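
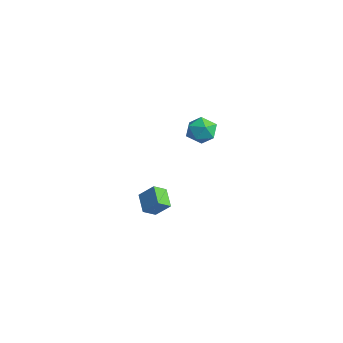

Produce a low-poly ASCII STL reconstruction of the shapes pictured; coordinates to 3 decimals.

solid 
facet normal -0.147 0.987 0.057
outer loop
vertex 1.868 -2.068 2.873
vertex 1.234 -2.203 3.577
vertex 2.16 -2.077 3.784
endloop
endfacet
facet normal 0.518 0.841 -0.158
outer loop
vertex 1.868 -2.068 2.873
vertex 2.16 -2.077 3.784
vertex 2.676 -2.521 3.112
endloop
endfacet
facet normal 0.476 0.452 -0.754
outer loop
vertex 1.868 -2.068 2.873
vertex 2.676 -2.521 3.112
vertex 2.069 -2.921 2.489
endloop
endfacet
facet normal -0.214 0.358 -0.909
outer loop
vertex 1.868 -2.068 2.873
vertex 2.069 -2.921 2.489
vertex 1.178 -2.724 2.777
endloop
endfacet
facet normal -0.599 0.690 -0.407
outer loop
vertex 1.868 -2.068 2.873
vertex 1.178 -2.724 2.777
vertex 1.234 -2.203 3.577
endloop
endfacet
facet normal 0.829 0.440 0.345
outer loop
vertex 2.676 -2.521 3.112
vertex 2.16 -2.077 3.784
vertex 2.542 -2.936 3.963
endloop
endfacet
facet normal -0.247 0.678 0.692
outer loop
vertex 2.16 -2.077 3.784
vertex 1.234 -2.203 3.577
vertex 1.651 -2.739 4.251
endloop
endfacet
facet normal -0.979 0.196 -0.059
outer loop
vertex 1.234 -2.203 3.577
vertex 1.178 -2.724 2.777
vertex 1.044 -3.139 3.628
endloop
endfacet
facet normal -0.356 -0.340 -0.870
outer loop
vertex 1.178 -2.724 2.777
vertex 2.069 -2.921 2.489
vertex 1.56 -3.583 2.956
endloop
endfacet
facet normal 0.761 -0.188 -0.621
outer loop
vertex 2.069 -2.921 2.489
vertex 2.676 -2.521 3.112
vertex 2.486 -3.457 3.163
endloop
endfacet
facet normal 0.214 -0.358 0.909
outer loop
vertex 1.852 -3.592 3.867
vertex 2.542 -2.936 3.963
vertex 1.651 -2.739 4.251
endloop
endfacet
facet normal -0.476 -0.452 0.754
outer loop
vertex 1.852 -3.592 3.867
vertex 1.651 -2.739 4.251
vertex 1.044 -3.139 3.628
endloop
endfacet
facet normal -0.518 -0.841 0.158
outer loop
vertex 1.852 -3.592 3.867
vertex 1.044 -3.139 3.628
vertex 1.56 -3.583 2.956
endloop
endfacet
facet normal 0.147 -0.987 -0.057
outer loop
vertex 1.852 -3.592 3.867
vertex 1.56 -3.583 2.956
vertex 2.486 -3.457 3.163
endloop
endfacet
facet normal 0.599 -0.690 0.407
outer loop
vertex 1.852 -3.592 3.867
vertex 2.486 -3.457 3.163
vertex 2.542 -2.936 3.963
endloop
endfacet
facet normal 0.356 0.340 0.870
outer loop
vertex 1.651 -2.739 4.251
vertex 2.542 -2.936 3.963
vertex 2.16 -2.077 3.784
endloop
endfacet
facet normal -0.761 0.188 0.621
outer loop
vertex 1.044 -3.139 3.628
vertex 1.651 -2.739 4.251
vertex 1.234 -2.203 3.577
endloop
endfacet
facet normal -0.829 -0.440 -0.345
outer loop
vertex 1.56 -3.583 2.956
vertex 1.044 -3.139 3.628
vertex 1.178 -2.724 2.777
endloop
endfacet
facet normal 0.247 -0.678 -0.692
outer loop
vertex 2.486 -3.457 3.163
vertex 1.56 -3.583 2.956
vertex 2.069 -2.921 2.489
endloop
endfacet
facet normal 0.979 -0.196 0.059
outer loop
vertex 2.542 -2.936 3.963
vertex 2.486 -3.457 3.163
vertex 2.676 -2.521 3.112
endloop
endfacet
facet normal -0.514 -0.493 -0.702
outer loop
vertex -1.434 -4.755 -4.334
vertex -2.594 -4.47 -3.685
vertex -1.519 -3.936 -4.847
endloop
endfacet
facet normal 0.853 -0.210 -0.477
outer loop
vertex -0.866 -3.31 -3.955
vertex -1.434 -4.755 -4.334
vertex -1.519 -3.936 -4.847
endloop
endfacet
facet normal -0.514 -0.492 -0.702
outer loop
vertex -1.519 -3.936 -4.847
vertex -2.594 -4.47 -3.685
vertex -2.679 -3.651 -4.197
endloop
endfacet
facet normal -0.088 0.845 -0.528
outer loop
vertex -2.679 -3.651 -4.197
vertex -0.866 -3.31 -3.955
vertex -1.519 -3.936 -4.847
endloop
endfacet
facet normal 0.088 -0.845 0.528
outer loop
vertex -1.434 -4.755 -4.334
vertex -1.941 -3.844 -2.793
vertex -2.594 -4.47 -3.685
endloop
endfacet
facet normal 0.853 -0.210 -0.478
outer loop
vertex -0.781 -4.129 -3.443
vertex -1.434 -4.755 -4.334
vertex -0.866 -3.31 -3.955
endloop
endfacet
facet normal 0.089 -0.844 0.528
outer loop
vertex -0.781 -4.129 -3.443
vertex -1.941 -3.844 -2.793
vertex -1.434 -4.755 -4.334
endloop
endfacet
facet normal -0.853 0.210 0.477
outer loop
vertex -2.594 -4.47 -3.685
vertex -1.941 -3.844 -2.793
vertex -2.679 -3.651 -4.197
endloop
endfacet
facet normal -0.088 0.844 -0.529
outer loop
vertex -2.026 -3.025 -3.306
vertex -0.866 -3.31 -3.955
vertex -2.679 -3.651 -4.197
endloop
endfacet
facet normal -0.853 0.210 0.477
outer loop
vertex -2.679 -3.651 -4.197
vertex -1.941 -3.844 -2.793
vertex -2.026 -3.025 -3.306
endloop
endfacet
facet normal 0.514 0.492 0.702
outer loop
vertex -2.026 -3.025 -3.306
vertex -0.781 -4.129 -3.443
vertex -0.866 -3.31 -3.955
endloop
endfacet
facet normal 0.514 0.493 0.702
outer loop
vertex -1.941 -3.844 -2.793
vertex -0.781 -4.129 -3.443
vertex -2.026 -3.025 -3.306
endloop
endfacet

endsolid


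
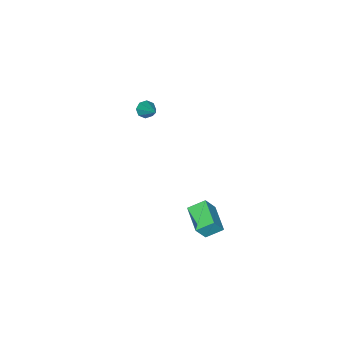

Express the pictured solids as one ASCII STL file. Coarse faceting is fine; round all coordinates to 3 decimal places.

solid 
facet normal -0.499 0.134 -0.856
outer loop
vertex 0.963 2.278 -2.302
vertex 1.779 3.44 -2.596
vertex 1.622 1.695 -2.777
endloop
endfacet
facet normal -0.563 -0.801 0.203
outer loop
vertex 2.201 1.54 -1.784
vertex 0.963 2.278 -2.302
vertex 1.622 1.695 -2.777
endloop
endfacet
facet normal -0.499 0.134 -0.856
outer loop
vertex 1.622 1.695 -2.777
vertex 1.779 3.44 -2.596
vertex 2.438 2.857 -3.071
endloop
endfacet
facet normal 0.659 -0.583 -0.475
outer loop
vertex 2.438 2.857 -3.071
vertex 2.201 1.54 -1.784
vertex 1.622 1.695 -2.777
endloop
endfacet
facet normal -0.659 0.583 0.475
outer loop
vertex 0.963 2.278 -2.302
vertex 2.358 3.285 -1.603
vertex 1.779 3.44 -2.596
endloop
endfacet
facet normal -0.563 -0.801 0.203
outer loop
vertex 1.542 2.123 -1.309
vertex 0.963 2.278 -2.302
vertex 2.201 1.54 -1.784
endloop
endfacet
facet normal -0.659 0.583 0.475
outer loop
vertex 1.542 2.123 -1.309
vertex 2.358 3.285 -1.603
vertex 0.963 2.278 -2.302
endloop
endfacet
facet normal 0.563 0.801 -0.203
outer loop
vertex 1.779 3.44 -2.596
vertex 2.358 3.285 -1.603
vertex 2.438 2.857 -3.071
endloop
endfacet
facet normal 0.659 -0.583 -0.475
outer loop
vertex 3.017 2.702 -2.078
vertex 2.201 1.54 -1.784
vertex 2.438 2.857 -3.071
endloop
endfacet
facet normal 0.563 0.801 -0.203
outer loop
vertex 2.438 2.857 -3.071
vertex 2.358 3.285 -1.603
vertex 3.017 2.702 -2.078
endloop
endfacet
facet normal 0.499 -0.134 0.856
outer loop
vertex 3.017 2.702 -2.078
vertex 1.542 2.123 -1.309
vertex 2.201 1.54 -1.784
endloop
endfacet
facet normal 0.499 -0.134 0.856
outer loop
vertex 2.358 3.285 -1.603
vertex 1.542 2.123 -1.309
vertex 3.017 2.702 -2.078
endloop
endfacet
facet normal -0.378 -0.702 -0.604
outer loop
vertex -1.584 -4.203 -1.443
vertex -1.873 -4.393 -1.041
vertex -1.949 -4.028 -1.418
endloop
endfacet
facet normal 0.315 0.742 -0.592
outer loop
vertex -1.584 -4.203 -1.443
vertex -1.949 -4.028 -1.418
vertex -1.247 -3.227 -0.039
endloop
endfacet
facet normal -0.377 -0.702 -0.604
outer loop
vertex -1.949 -4.028 -1.418
vertex -1.873 -4.393 -1.041
vertex -2.27 -4.067 -1.172
endloop
endfacet
facet normal -0.357 0.875 -0.327
outer loop
vertex -1.949 -4.028 -1.418
vertex -2.27 -4.067 -1.172
vertex -1.247 -3.227 -0.039
endloop
endfacet
facet normal -0.377 -0.702 -0.604
outer loop
vertex -2.27 -4.067 -1.172
vertex -1.873 -4.393 -1.041
vertex -2.358 -4.297 -0.85
endloop
endfacet
facet normal -0.757 0.612 0.230
outer loop
vertex -2.27 -4.067 -1.172
vertex -2.358 -4.297 -0.85
vertex -1.247 -3.227 -0.039
endloop
endfacet
facet normal -0.377 -0.703 -0.603
outer loop
vertex -2.358 -4.297 -0.85
vertex -1.873 -4.393 -1.041
vertex -2.162 -4.583 -0.639
endloop
endfacet
facet normal -0.652 0.107 0.751
outer loop
vertex -2.358 -4.297 -0.85
vertex -2.162 -4.583 -0.639
vertex -1.247 -3.227 -0.039
endloop
endfacet
facet normal -0.378 -0.702 -0.604
outer loop
vertex -2.162 -4.583 -0.639
vertex -1.873 -4.393 -1.041
vertex -1.797 -4.758 -0.664
endloop
endfacet
facet normal -0.101 -0.345 0.933
outer loop
vertex -2.162 -4.583 -0.639
vertex -1.797 -4.758 -0.664
vertex -1.247 -3.227 -0.039
endloop
endfacet
facet normal -0.376 -0.702 -0.604
outer loop
vertex -1.797 -4.758 -0.664
vertex -1.873 -4.393 -1.041
vertex -1.476 -4.719 -0.909
endloop
endfacet
facet normal 0.569 -0.478 0.669
outer loop
vertex -1.797 -4.758 -0.664
vertex -1.476 -4.719 -0.909
vertex -1.247 -3.227 -0.039
endloop
endfacet
facet normal -0.377 -0.703 -0.603
outer loop
vertex -1.476 -4.719 -0.909
vertex -1.873 -4.393 -1.041
vertex -1.388 -4.489 -1.232
endloop
endfacet
facet normal 0.970 -0.214 0.112
outer loop
vertex -1.476 -4.719 -0.909
vertex -1.388 -4.489 -1.232
vertex -1.247 -3.227 -0.039
endloop
endfacet
facet normal -0.377 -0.703 -0.603
outer loop
vertex -1.388 -4.489 -1.232
vertex -1.873 -4.393 -1.041
vertex -1.584 -4.203 -1.443
endloop
endfacet
facet normal 0.865 0.291 -0.410
outer loop
vertex -1.388 -4.489 -1.232
vertex -1.584 -4.203 -1.443
vertex -1.247 -3.227 -0.039
endloop
endfacet

endsolid


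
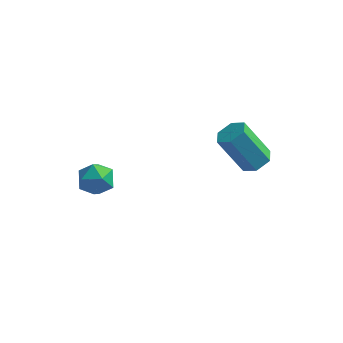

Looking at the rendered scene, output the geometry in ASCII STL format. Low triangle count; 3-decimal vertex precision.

solid 
facet normal -0.702 -0.119 0.702
outer loop
vertex -3.258 -3.223 3.206
vertex -2.89 -4.002 3.442
vertex -2.624 -3.245 3.836
endloop
endfacet
facet normal -0.567 0.573 0.591
outer loop
vertex -3.258 -3.223 3.206
vertex -2.624 -3.245 3.836
vertex -2.617 -2.6 3.217
endloop
endfacet
facet normal -0.693 0.715 -0.097
outer loop
vertex -3.258 -3.223 3.206
vertex -2.617 -2.6 3.217
vertex -2.879 -2.959 2.441
endloop
endfacet
facet normal -0.905 0.110 -0.411
outer loop
vertex -3.258 -3.223 3.206
vertex -2.879 -2.959 2.441
vertex -3.047 -3.825 2.58
endloop
endfacet
facet normal -0.911 -0.405 0.083
outer loop
vertex -3.258 -3.223 3.206
vertex -3.047 -3.825 2.58
vertex -2.89 -4.002 3.442
endloop
endfacet
facet normal 0.127 0.686 0.716
outer loop
vertex -2.617 -2.6 3.217
vertex -2.624 -3.245 3.836
vertex -1.853 -2.995 3.46
endloop
endfacet
facet normal -0.091 -0.434 0.896
outer loop
vertex -2.624 -3.245 3.836
vertex -2.89 -4.002 3.442
vertex -2.021 -3.861 3.599
endloop
endfacet
facet normal -0.430 -0.897 -0.106
outer loop
vertex -2.89 -4.002 3.442
vertex -3.047 -3.825 2.58
vertex -2.283 -4.22 2.823
endloop
endfacet
facet normal -0.421 -0.064 -0.905
outer loop
vertex -3.047 -3.825 2.58
vertex -2.879 -2.959 2.441
vertex -2.276 -3.575 2.204
endloop
endfacet
facet normal -0.077 0.915 -0.397
outer loop
vertex -2.879 -2.959 2.441
vertex -2.617 -2.6 3.217
vertex -2.01 -2.818 2.598
endloop
endfacet
facet normal 0.905 -0.110 0.411
outer loop
vertex -1.642 -3.597 2.834
vertex -1.853 -2.995 3.46
vertex -2.021 -3.861 3.599
endloop
endfacet
facet normal 0.693 -0.715 0.097
outer loop
vertex -1.642 -3.597 2.834
vertex -2.021 -3.861 3.599
vertex -2.283 -4.22 2.823
endloop
endfacet
facet normal 0.567 -0.573 -0.591
outer loop
vertex -1.642 -3.597 2.834
vertex -2.283 -4.22 2.823
vertex -2.276 -3.575 2.204
endloop
endfacet
facet normal 0.702 0.119 -0.702
outer loop
vertex -1.642 -3.597 2.834
vertex -2.276 -3.575 2.204
vertex -2.01 -2.818 2.598
endloop
endfacet
facet normal 0.911 0.405 -0.083
outer loop
vertex -1.642 -3.597 2.834
vertex -2.01 -2.818 2.598
vertex -1.853 -2.995 3.46
endloop
endfacet
facet normal 0.421 0.064 0.905
outer loop
vertex -2.021 -3.861 3.599
vertex -1.853 -2.995 3.46
vertex -2.624 -3.245 3.836
endloop
endfacet
facet normal 0.077 -0.915 0.397
outer loop
vertex -2.283 -4.22 2.823
vertex -2.021 -3.861 3.599
vertex -2.89 -4.002 3.442
endloop
endfacet
facet normal -0.127 -0.686 -0.716
outer loop
vertex -2.276 -3.575 2.204
vertex -2.283 -4.22 2.823
vertex -3.047 -3.825 2.58
endloop
endfacet
facet normal 0.091 0.434 -0.896
outer loop
vertex -2.01 -2.818 2.598
vertex -2.276 -3.575 2.204
vertex -2.879 -2.959 2.441
endloop
endfacet
facet normal 0.430 0.897 0.106
outer loop
vertex -1.853 -2.995 3.46
vertex -2.01 -2.818 2.598
vertex -2.617 -2.6 3.217
endloop
endfacet
facet normal 0.544 0.037 -0.838
outer loop
vertex 3.858 1.343 1.47
vertex 3.225 1.56 1.069
vertex 3.686 2.1 1.392
endloop
endfacet
facet normal 0.809 0.239 0.536
outer loop
vertex 3.858 1.343 1.47
vertex 3.686 2.1 1.392
vertex 2.688 1.263 3.272
endloop
endfacet
facet normal 0.809 0.239 0.536
outer loop
vertex 2.688 1.263 3.272
vertex 3.686 2.1 1.392
vertex 2.516 2.02 3.194
endloop
endfacet
facet normal -0.544 -0.037 0.838
outer loop
vertex 2.688 1.263 3.272
vertex 2.516 2.02 3.194
vertex 2.055 1.48 2.871
endloop
endfacet
facet normal 0.544 0.037 -0.838
outer loop
vertex 3.686 2.1 1.392
vertex 3.225 1.56 1.069
vertex 3.053 2.317 0.991
endloop
endfacet
facet normal 0.214 0.960 0.182
outer loop
vertex 3.686 2.1 1.392
vertex 3.053 2.317 0.991
vertex 2.516 2.02 3.194
endloop
endfacet
facet normal 0.214 0.960 0.182
outer loop
vertex 2.516 2.02 3.194
vertex 3.053 2.317 0.991
vertex 1.883 2.237 2.793
endloop
endfacet
facet normal -0.544 -0.037 0.838
outer loop
vertex 2.516 2.02 3.194
vertex 1.883 2.237 2.793
vertex 2.055 1.48 2.871
endloop
endfacet
facet normal 0.544 0.037 -0.838
outer loop
vertex 3.053 2.317 0.991
vertex 3.225 1.56 1.069
vertex 2.592 1.777 0.668
endloop
endfacet
facet normal -0.596 0.721 -0.355
outer loop
vertex 3.053 2.317 0.991
vertex 2.592 1.777 0.668
vertex 1.883 2.237 2.793
endloop
endfacet
facet normal -0.596 0.721 -0.355
outer loop
vertex 1.883 2.237 2.793
vertex 2.592 1.777 0.668
vertex 1.422 1.697 2.47
endloop
endfacet
facet normal -0.544 -0.037 0.838
outer loop
vertex 1.883 2.237 2.793
vertex 1.422 1.697 2.47
vertex 2.055 1.48 2.871
endloop
endfacet
facet normal 0.544 0.037 -0.838
outer loop
vertex 2.592 1.777 0.668
vertex 3.225 1.56 1.069
vertex 2.764 1.02 0.746
endloop
endfacet
facet normal -0.809 -0.239 -0.536
outer loop
vertex 2.592 1.777 0.668
vertex 2.764 1.02 0.746
vertex 1.422 1.697 2.47
endloop
endfacet
facet normal -0.809 -0.239 -0.536
outer loop
vertex 1.422 1.697 2.47
vertex 2.764 1.02 0.746
vertex 1.594 0.94 2.548
endloop
endfacet
facet normal -0.544 -0.037 0.838
outer loop
vertex 1.422 1.697 2.47
vertex 1.594 0.94 2.548
vertex 2.055 1.48 2.871
endloop
endfacet
facet normal 0.544 0.037 -0.838
outer loop
vertex 2.764 1.02 0.746
vertex 3.225 1.56 1.069
vertex 3.397 0.803 1.147
endloop
endfacet
facet normal -0.214 -0.960 -0.182
outer loop
vertex 2.764 1.02 0.746
vertex 3.397 0.803 1.147
vertex 1.594 0.94 2.548
endloop
endfacet
facet normal -0.214 -0.960 -0.182
outer loop
vertex 1.594 0.94 2.548
vertex 3.397 0.803 1.147
vertex 2.227 0.723 2.949
endloop
endfacet
facet normal -0.544 -0.037 0.838
outer loop
vertex 1.594 0.94 2.548
vertex 2.227 0.723 2.949
vertex 2.055 1.48 2.871
endloop
endfacet
facet normal 0.544 0.037 -0.838
outer loop
vertex 3.397 0.803 1.147
vertex 3.225 1.56 1.069
vertex 3.858 1.343 1.47
endloop
endfacet
facet normal 0.596 -0.721 0.355
outer loop
vertex 3.397 0.803 1.147
vertex 3.858 1.343 1.47
vertex 2.227 0.723 2.949
endloop
endfacet
facet normal 0.596 -0.721 0.355
outer loop
vertex 2.227 0.723 2.949
vertex 3.858 1.343 1.47
vertex 2.688 1.263 3.272
endloop
endfacet
facet normal -0.544 -0.037 0.838
outer loop
vertex 2.227 0.723 2.949
vertex 2.688 1.263 3.272
vertex 2.055 1.48 2.871
endloop
endfacet

endsolid


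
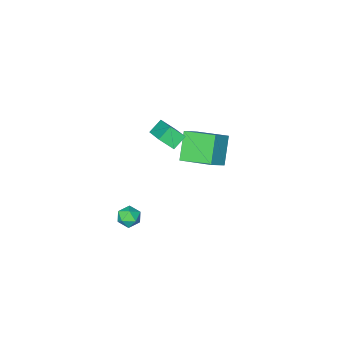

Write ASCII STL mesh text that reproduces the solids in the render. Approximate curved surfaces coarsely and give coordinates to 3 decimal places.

solid 
facet normal -0.789 -0.178 -0.588
outer loop
vertex -1.525 -1.903 1.199
vertex -2.395 -0.07 1.813
vertex -0.635 -0.987 -0.274
endloop
endfacet
facet normal 0.411 -0.865 -0.290
outer loop
vertex 0.415 -0.75 0.507
vertex -1.525 -1.903 1.199
vertex -0.635 -0.987 -0.274
endloop
endfacet
facet normal -0.789 -0.178 -0.588
outer loop
vertex -0.635 -0.987 -0.274
vertex -2.395 -0.07 1.813
vertex -1.505 0.846 0.34
endloop
endfacet
facet normal 0.456 0.470 -0.756
outer loop
vertex -1.505 0.846 0.34
vertex 0.415 -0.75 0.507
vertex -0.635 -0.987 -0.274
endloop
endfacet
facet normal -0.456 -0.470 0.756
outer loop
vertex -1.525 -1.903 1.199
vertex -1.345 0.167 2.594
vertex -2.395 -0.07 1.813
endloop
endfacet
facet normal 0.411 -0.865 -0.290
outer loop
vertex -0.475 -1.666 1.98
vertex -1.525 -1.903 1.199
vertex 0.415 -0.75 0.507
endloop
endfacet
facet normal -0.456 -0.470 0.756
outer loop
vertex -0.475 -1.666 1.98
vertex -1.345 0.167 2.594
vertex -1.525 -1.903 1.199
endloop
endfacet
facet normal -0.411 0.865 0.290
outer loop
vertex -2.395 -0.07 1.813
vertex -1.345 0.167 2.594
vertex -1.505 0.846 0.34
endloop
endfacet
facet normal 0.456 0.470 -0.756
outer loop
vertex -0.455 1.083 1.121
vertex 0.415 -0.75 0.507
vertex -1.505 0.846 0.34
endloop
endfacet
facet normal -0.411 0.865 0.290
outer loop
vertex -1.505 0.846 0.34
vertex -1.345 0.167 2.594
vertex -0.455 1.083 1.121
endloop
endfacet
facet normal 0.789 0.178 0.588
outer loop
vertex -0.455 1.083 1.121
vertex -0.475 -1.666 1.98
vertex 0.415 -0.75 0.507
endloop
endfacet
facet normal 0.789 0.178 0.588
outer loop
vertex -1.345 0.167 2.594
vertex -0.475 -1.666 1.98
vertex -0.455 1.083 1.121
endloop
endfacet
facet normal -0.300 0.641 0.706
outer loop
vertex 3.389 -0.622 -3.392
vertex 2.796 -1.081 -3.227
vertex 3.464 -1.172 -2.861
endloop
endfacet
facet normal 0.410 0.662 0.628
outer loop
vertex 3.389 -0.622 -3.392
vertex 3.464 -1.172 -2.861
vertex 4.029 -1.044 -3.365
endloop
endfacet
facet normal 0.551 0.833 -0.051
outer loop
vertex 3.389 -0.622 -3.392
vertex 4.029 -1.044 -3.365
vertex 3.71 -0.874 -4.042
endloop
endfacet
facet normal -0.071 0.918 -0.391
outer loop
vertex 3.389 -0.622 -3.392
vertex 3.71 -0.874 -4.042
vertex 2.947 -0.897 -3.957
endloop
endfacet
facet normal -0.597 0.799 0.078
outer loop
vertex 3.389 -0.622 -3.392
vertex 2.947 -0.897 -3.957
vertex 2.796 -1.081 -3.227
endloop
endfacet
facet normal 0.665 0.008 0.747
outer loop
vertex 4.029 -1.044 -3.365
vertex 3.464 -1.172 -2.861
vertex 3.833 -1.763 -3.183
endloop
endfacet
facet normal -0.483 -0.028 0.875
outer loop
vertex 3.464 -1.172 -2.861
vertex 2.796 -1.081 -3.227
vertex 3.07 -1.786 -3.098
endloop
endfacet
facet normal -0.964 0.227 -0.142
outer loop
vertex 2.796 -1.081 -3.227
vertex 2.947 -0.897 -3.957
vertex 2.751 -1.616 -3.775
endloop
endfacet
facet normal -0.113 0.420 -0.900
outer loop
vertex 2.947 -0.897 -3.957
vertex 3.71 -0.874 -4.042
vertex 3.316 -1.488 -4.279
endloop
endfacet
facet normal 0.893 0.283 -0.350
outer loop
vertex 3.71 -0.874 -4.042
vertex 4.029 -1.044 -3.365
vertex 3.984 -1.579 -3.913
endloop
endfacet
facet normal 0.071 -0.918 0.391
outer loop
vertex 3.391 -2.038 -3.748
vertex 3.833 -1.763 -3.183
vertex 3.07 -1.786 -3.098
endloop
endfacet
facet normal -0.551 -0.833 0.051
outer loop
vertex 3.391 -2.038 -3.748
vertex 3.07 -1.786 -3.098
vertex 2.751 -1.616 -3.775
endloop
endfacet
facet normal -0.410 -0.662 -0.628
outer loop
vertex 3.391 -2.038 -3.748
vertex 2.751 -1.616 -3.775
vertex 3.316 -1.488 -4.279
endloop
endfacet
facet normal 0.300 -0.641 -0.706
outer loop
vertex 3.391 -2.038 -3.748
vertex 3.316 -1.488 -4.279
vertex 3.984 -1.579 -3.913
endloop
endfacet
facet normal 0.597 -0.799 -0.078
outer loop
vertex 3.391 -2.038 -3.748
vertex 3.984 -1.579 -3.913
vertex 3.833 -1.763 -3.183
endloop
endfacet
facet normal 0.113 -0.420 0.900
outer loop
vertex 3.07 -1.786 -3.098
vertex 3.833 -1.763 -3.183
vertex 3.464 -1.172 -2.861
endloop
endfacet
facet normal -0.893 -0.283 0.350
outer loop
vertex 2.751 -1.616 -3.775
vertex 3.07 -1.786 -3.098
vertex 2.796 -1.081 -3.227
endloop
endfacet
facet normal -0.665 -0.008 -0.747
outer loop
vertex 3.316 -1.488 -4.279
vertex 2.751 -1.616 -3.775
vertex 2.947 -0.897 -3.957
endloop
endfacet
facet normal 0.483 0.028 -0.875
outer loop
vertex 3.984 -1.579 -3.913
vertex 3.316 -1.488 -4.279
vertex 3.71 -0.874 -4.042
endloop
endfacet
facet normal 0.964 -0.227 0.142
outer loop
vertex 3.833 -1.763 -3.183
vertex 3.984 -1.579 -3.913
vertex 4.029 -1.044 -3.365
endloop
endfacet
facet normal -0.798 -0.105 0.593
outer loop
vertex 1.687 0.301 4.965
vertex 1.097 0.885 4.274
vertex 1.137 -1.51 3.905
endloop
endfacet
facet normal 0.546 -0.540 0.640
outer loop
vertex 1.943 -1.405 3.306
vertex 1.687 0.301 4.965
vertex 1.137 -1.51 3.905
endloop
endfacet
facet normal -0.798 -0.105 0.593
outer loop
vertex 1.137 -1.51 3.905
vertex 1.097 0.885 4.274
vertex 0.547 -0.927 3.214
endloop
endfacet
facet normal -0.254 -0.835 -0.488
outer loop
vertex 0.547 -0.927 3.214
vertex 1.943 -1.405 3.306
vertex 1.137 -1.51 3.905
endloop
endfacet
facet normal 0.254 0.835 0.488
outer loop
vertex 1.687 0.301 4.965
vertex 1.903 0.99 3.675
vertex 1.097 0.885 4.274
endloop
endfacet
facet normal 0.547 -0.540 0.640
outer loop
vertex 2.493 0.407 4.366
vertex 1.687 0.301 4.965
vertex 1.943 -1.405 3.306
endloop
endfacet
facet normal 0.253 0.835 0.488
outer loop
vertex 2.493 0.407 4.366
vertex 1.903 0.99 3.675
vertex 1.687 0.301 4.965
endloop
endfacet
facet normal -0.546 0.540 -0.640
outer loop
vertex 1.097 0.885 4.274
vertex 1.903 0.99 3.675
vertex 0.547 -0.927 3.214
endloop
endfacet
facet normal -0.254 -0.835 -0.489
outer loop
vertex 1.353 -0.821 2.615
vertex 1.943 -1.405 3.306
vertex 0.547 -0.927 3.214
endloop
endfacet
facet normal -0.547 0.540 -0.640
outer loop
vertex 0.547 -0.927 3.214
vertex 1.903 0.99 3.675
vertex 1.353 -0.821 2.615
endloop
endfacet
facet normal 0.798 0.105 -0.593
outer loop
vertex 1.353 -0.821 2.615
vertex 2.493 0.407 4.366
vertex 1.943 -1.405 3.306
endloop
endfacet
facet normal 0.798 0.105 -0.593
outer loop
vertex 1.903 0.99 3.675
vertex 2.493 0.407 4.366
vertex 1.353 -0.821 2.615
endloop
endfacet

endsolid


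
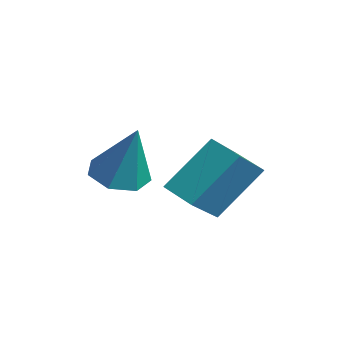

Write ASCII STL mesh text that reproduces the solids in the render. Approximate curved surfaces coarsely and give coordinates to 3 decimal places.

solid 
facet normal -0.359 -0.094 -0.929
outer loop
vertex -1.391 -1.285 -0.251
vertex -2.038 -0.571 -0.073
vertex -1.129 -0.496 -0.432
endloop
endfacet
facet normal 0.951 -0.300 0.070
outer loop
vertex -1.391 -1.285 -0.251
vertex -1.129 -0.496 -0.432
vertex -1.262 -0.369 1.933
endloop
endfacet
facet normal -0.359 -0.093 -0.929
outer loop
vertex -1.129 -0.496 -0.432
vertex -2.038 -0.571 -0.073
vertex -1.551 0.236 -0.342
endloop
endfacet
facet normal 0.867 0.497 0.022
outer loop
vertex -1.129 -0.496 -0.432
vertex -1.551 0.236 -0.342
vertex -1.262 -0.369 1.933
endloop
endfacet
facet normal -0.359 -0.093 -0.929
outer loop
vertex -1.551 0.236 -0.342
vertex -2.038 -0.571 -0.073
vertex -2.34 0.361 -0.05
endloop
endfacet
facet normal 0.232 0.947 0.222
outer loop
vertex -1.551 0.236 -0.342
vertex -2.34 0.361 -0.05
vertex -1.262 -0.369 1.933
endloop
endfacet
facet normal -0.359 -0.093 -0.929
outer loop
vertex -2.34 0.361 -0.05
vertex -2.038 -0.571 -0.073
vertex -2.901 -0.216 0.225
endloop
endfacet
facet normal -0.475 0.710 0.520
outer loop
vertex -2.34 0.361 -0.05
vertex -2.901 -0.216 0.225
vertex -1.262 -0.369 1.933
endloop
endfacet
facet normal -0.359 -0.094 -0.928
outer loop
vertex -2.901 -0.216 0.225
vertex -2.038 -0.571 -0.073
vertex -2.812 -1.06 0.276
endloop
endfacet
facet normal -0.723 -0.034 0.690
outer loop
vertex -2.901 -0.216 0.225
vertex -2.812 -1.06 0.276
vertex -1.262 -0.369 1.933
endloop
endfacet
facet normal -0.359 -0.094 -0.928
outer loop
vertex -2.812 -1.06 0.276
vertex -2.038 -0.571 -0.073
vertex -2.14 -1.536 0.064
endloop
endfacet
facet normal -0.324 -0.727 0.606
outer loop
vertex -2.812 -1.06 0.276
vertex -2.14 -1.536 0.064
vertex -1.262 -0.369 1.933
endloop
endfacet
facet normal -0.359 -0.094 -0.929
outer loop
vertex -2.14 -1.536 0.064
vertex -2.038 -0.571 -0.073
vertex -1.391 -1.285 -0.251
endloop
endfacet
facet normal 0.422 -0.845 0.329
outer loop
vertex -2.14 -1.536 0.064
vertex -1.391 -1.285 -0.251
vertex -1.262 -0.369 1.933
endloop
endfacet
facet normal -0.907 -0.266 0.328
outer loop
vertex 0.877 0.756 2.133
vertex 0.039 2.134 0.933
vertex 0.734 -0.708 0.551
endloop
endfacet
facet normal 0.416 -0.686 0.597
outer loop
vertex 1.741 -0.414 0.187
vertex 0.877 0.756 2.133
vertex 0.734 -0.708 0.551
endloop
endfacet
facet normal -0.907 -0.266 0.327
outer loop
vertex 0.734 -0.708 0.551
vertex 0.039 2.134 0.933
vertex -0.103 0.669 -0.649
endloop
endfacet
facet normal -0.067 -0.678 -0.732
outer loop
vertex -0.103 0.669 -0.649
vertex 1.741 -0.414 0.187
vertex 0.734 -0.708 0.551
endloop
endfacet
facet normal 0.067 0.678 0.732
outer loop
vertex 0.877 0.756 2.133
vertex 1.046 2.428 0.569
vertex 0.039 2.134 0.933
endloop
endfacet
facet normal 0.417 -0.685 0.597
outer loop
vertex 1.883 1.051 1.769
vertex 0.877 0.756 2.133
vertex 1.741 -0.414 0.187
endloop
endfacet
facet normal 0.066 0.678 0.732
outer loop
vertex 1.883 1.051 1.769
vertex 1.046 2.428 0.569
vertex 0.877 0.756 2.133
endloop
endfacet
facet normal -0.416 0.686 -0.597
outer loop
vertex 0.039 2.134 0.933
vertex 1.046 2.428 0.569
vertex -0.103 0.669 -0.649
endloop
endfacet
facet normal -0.066 -0.678 -0.732
outer loop
vertex 0.903 0.964 -1.013
vertex 1.741 -0.414 0.187
vertex -0.103 0.669 -0.649
endloop
endfacet
facet normal -0.417 0.686 -0.597
outer loop
vertex -0.103 0.669 -0.649
vertex 1.046 2.428 0.569
vertex 0.903 0.964 -1.013
endloop
endfacet
facet normal 0.907 0.266 -0.328
outer loop
vertex 0.903 0.964 -1.013
vertex 1.883 1.051 1.769
vertex 1.741 -0.414 0.187
endloop
endfacet
facet normal 0.907 0.266 -0.328
outer loop
vertex 1.046 2.428 0.569
vertex 1.883 1.051 1.769
vertex 0.903 0.964 -1.013
endloop
endfacet

endsolid


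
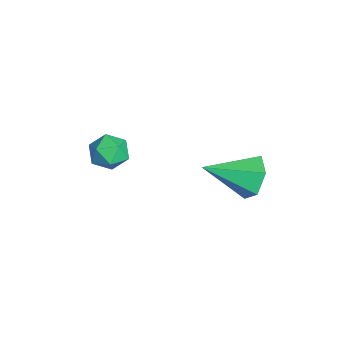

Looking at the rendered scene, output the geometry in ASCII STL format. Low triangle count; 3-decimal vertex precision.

solid 
facet normal -0.794 0.319 0.518
outer loop
vertex 1.909 -1.385 -1.964
vertex 1.57 -1.869 -2.186
vertex 1.895 -1.932 -1.649
endloop
endfacet
facet normal -0.188 0.494 0.849
outer loop
vertex 1.909 -1.385 -1.964
vertex 1.895 -1.932 -1.649
vertex 2.439 -1.617 -1.712
endloop
endfacet
facet normal 0.200 0.893 0.402
outer loop
vertex 1.909 -1.385 -1.964
vertex 2.439 -1.617 -1.712
vertex 2.449 -1.36 -2.288
endloop
endfacet
facet normal -0.168 0.964 -0.206
outer loop
vertex 1.909 -1.385 -1.964
vertex 2.449 -1.36 -2.288
vertex 1.912 -1.516 -2.581
endloop
endfacet
facet normal -0.782 0.609 -0.133
outer loop
vertex 1.909 -1.385 -1.964
vertex 1.912 -1.516 -2.581
vertex 1.57 -1.869 -2.186
endloop
endfacet
facet normal 0.176 -0.108 0.979
outer loop
vertex 2.439 -1.617 -1.712
vertex 1.895 -1.932 -1.649
vertex 2.428 -2.244 -1.779
endloop
endfacet
facet normal -0.806 -0.393 0.442
outer loop
vertex 1.895 -1.932 -1.649
vertex 1.57 -1.869 -2.186
vertex 1.891 -2.4 -2.072
endloop
endfacet
facet normal -0.788 0.079 -0.611
outer loop
vertex 1.57 -1.869 -2.186
vertex 1.912 -1.516 -2.581
vertex 1.901 -2.143 -2.648
endloop
endfacet
facet normal 0.206 0.655 -0.727
outer loop
vertex 1.912 -1.516 -2.581
vertex 2.449 -1.36 -2.288
vertex 2.445 -1.828 -2.711
endloop
endfacet
facet normal 0.802 0.540 0.255
outer loop
vertex 2.449 -1.36 -2.288
vertex 2.439 -1.617 -1.712
vertex 2.77 -1.891 -2.174
endloop
endfacet
facet normal 0.168 -0.964 0.206
outer loop
vertex 2.431 -2.375 -2.396
vertex 2.428 -2.244 -1.779
vertex 1.891 -2.4 -2.072
endloop
endfacet
facet normal -0.200 -0.893 -0.402
outer loop
vertex 2.431 -2.375 -2.396
vertex 1.891 -2.4 -2.072
vertex 1.901 -2.143 -2.648
endloop
endfacet
facet normal 0.188 -0.494 -0.849
outer loop
vertex 2.431 -2.375 -2.396
vertex 1.901 -2.143 -2.648
vertex 2.445 -1.828 -2.711
endloop
endfacet
facet normal 0.794 -0.319 -0.518
outer loop
vertex 2.431 -2.375 -2.396
vertex 2.445 -1.828 -2.711
vertex 2.77 -1.891 -2.174
endloop
endfacet
facet normal 0.782 -0.609 0.133
outer loop
vertex 2.431 -2.375 -2.396
vertex 2.77 -1.891 -2.174
vertex 2.428 -2.244 -1.779
endloop
endfacet
facet normal -0.206 -0.655 0.727
outer loop
vertex 1.891 -2.4 -2.072
vertex 2.428 -2.244 -1.779
vertex 1.895 -1.932 -1.649
endloop
endfacet
facet normal -0.802 -0.540 -0.255
outer loop
vertex 1.901 -2.143 -2.648
vertex 1.891 -2.4 -2.072
vertex 1.57 -1.869 -2.186
endloop
endfacet
facet normal -0.176 0.108 -0.979
outer loop
vertex 2.445 -1.828 -2.711
vertex 1.901 -2.143 -2.648
vertex 1.912 -1.516 -2.581
endloop
endfacet
facet normal 0.806 0.393 -0.442
outer loop
vertex 2.77 -1.891 -2.174
vertex 2.445 -1.828 -2.711
vertex 2.449 -1.36 -2.288
endloop
endfacet
facet normal 0.788 -0.079 0.611
outer loop
vertex 2.428 -2.244 -1.779
vertex 2.77 -1.891 -2.174
vertex 2.439 -1.617 -1.712
endloop
endfacet
facet normal -0.032 0.905 -0.424
outer loop
vertex 3.962 1.589 -2.943
vertex 3.635 1.857 -2.347
vertex 4.364 1.859 -2.397
endloop
endfacet
facet normal 0.784 -0.538 -0.311
outer loop
vertex 3.962 1.589 -2.943
vertex 4.364 1.859 -2.397
vertex 3.685 0.463 -1.693
endloop
endfacet
facet normal -0.032 0.905 -0.424
outer loop
vertex 4.364 1.859 -2.397
vertex 3.635 1.857 -2.347
vertex 4.038 2.127 -1.801
endloop
endfacet
facet normal 0.839 -0.144 0.524
outer loop
vertex 4.364 1.859 -2.397
vertex 4.038 2.127 -1.801
vertex 3.685 0.463 -1.693
endloop
endfacet
facet normal -0.031 0.905 -0.425
outer loop
vertex 4.038 2.127 -1.801
vertex 3.635 1.857 -2.347
vertex 3.309 2.125 -1.752
endloop
endfacet
facet normal 0.067 0.050 0.996
outer loop
vertex 4.038 2.127 -1.801
vertex 3.309 2.125 -1.752
vertex 3.685 0.463 -1.693
endloop
endfacet
facet normal -0.032 0.905 -0.425
outer loop
vertex 3.309 2.125 -1.752
vertex 3.635 1.857 -2.347
vertex 2.907 1.854 -2.298
endloop
endfacet
facet normal -0.759 -0.149 0.633
outer loop
vertex 3.309 2.125 -1.752
vertex 2.907 1.854 -2.298
vertex 3.685 0.463 -1.693
endloop
endfacet
facet normal -0.032 0.905 -0.425
outer loop
vertex 2.907 1.854 -2.298
vertex 3.635 1.857 -2.347
vertex 3.233 1.586 -2.893
endloop
endfacet
facet normal -0.815 -0.543 -0.202
outer loop
vertex 2.907 1.854 -2.298
vertex 3.233 1.586 -2.893
vertex 3.685 0.463 -1.693
endloop
endfacet
facet normal -0.033 0.905 -0.425
outer loop
vertex 3.233 1.586 -2.893
vertex 3.635 1.857 -2.347
vertex 3.962 1.589 -2.943
endloop
endfacet
facet normal -0.043 -0.738 -0.674
outer loop
vertex 3.233 1.586 -2.893
vertex 3.962 1.589 -2.943
vertex 3.685 0.463 -1.693
endloop
endfacet

endsolid


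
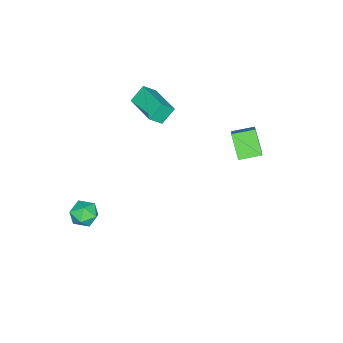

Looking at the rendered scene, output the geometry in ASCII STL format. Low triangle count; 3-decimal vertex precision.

solid 
facet normal -0.561 0.447 -0.697
outer loop
vertex -4.902 -3.34 0.22
vertex -3.784 -1.644 0.407
vertex -4.188 -3.72 -0.598
endloop
endfacet
facet normal -0.548 -0.831 -0.092
outer loop
vertex -3.616 -4.176 0.113
vertex -4.902 -3.34 0.22
vertex -4.188 -3.72 -0.598
endloop
endfacet
facet normal -0.561 0.447 -0.697
outer loop
vertex -4.188 -3.72 -0.598
vertex -3.784 -1.644 0.407
vertex -3.071 -2.024 -0.411
endloop
endfacet
facet normal 0.621 -0.330 -0.711
outer loop
vertex -3.071 -2.024 -0.411
vertex -3.616 -4.176 0.113
vertex -4.188 -3.72 -0.598
endloop
endfacet
facet normal -0.620 0.331 0.711
outer loop
vertex -4.902 -3.34 0.22
vertex -3.212 -2.1 1.118
vertex -3.784 -1.644 0.407
endloop
endfacet
facet normal -0.548 -0.831 -0.092
outer loop
vertex -4.329 -3.796 0.931
vertex -4.902 -3.34 0.22
vertex -3.616 -4.176 0.113
endloop
endfacet
facet normal -0.620 0.330 0.712
outer loop
vertex -4.329 -3.796 0.931
vertex -3.212 -2.1 1.118
vertex -4.902 -3.34 0.22
endloop
endfacet
facet normal 0.548 0.831 0.092
outer loop
vertex -3.784 -1.644 0.407
vertex -3.212 -2.1 1.118
vertex -3.071 -2.024 -0.411
endloop
endfacet
facet normal 0.620 -0.330 -0.712
outer loop
vertex -2.498 -2.48 0.3
vertex -3.616 -4.176 0.113
vertex -3.071 -2.024 -0.411
endloop
endfacet
facet normal 0.548 0.832 0.092
outer loop
vertex -3.071 -2.024 -0.411
vertex -3.212 -2.1 1.118
vertex -2.498 -2.48 0.3
endloop
endfacet
facet normal 0.561 -0.447 0.697
outer loop
vertex -2.498 -2.48 0.3
vertex -4.329 -3.796 0.931
vertex -3.616 -4.176 0.113
endloop
endfacet
facet normal 0.561 -0.446 0.697
outer loop
vertex -3.212 -2.1 1.118
vertex -4.329 -3.796 0.931
vertex -2.498 -2.48 0.3
endloop
endfacet
facet normal -0.557 0.809 0.188
outer loop
vertex -3.609 3.045 1.254
vertex -2.476 3.571 2.348
vertex -2.875 3.812 0.125
endloop
endfacet
facet normal -0.682 -0.317 -0.659
outer loop
vertex -2.184 2.809 -0.108
vertex -3.609 3.045 1.254
vertex -2.875 3.812 0.125
endloop
endfacet
facet normal -0.557 0.809 0.188
outer loop
vertex -2.875 3.812 0.125
vertex -2.476 3.571 2.348
vertex -1.742 4.338 1.218
endloop
endfacet
facet normal 0.473 0.495 -0.729
outer loop
vertex -1.742 4.338 1.218
vertex -2.184 2.809 -0.108
vertex -2.875 3.812 0.125
endloop
endfacet
facet normal -0.473 -0.495 0.728
outer loop
vertex -3.609 3.045 1.254
vertex -1.785 2.568 2.115
vertex -2.476 3.571 2.348
endloop
endfacet
facet normal -0.682 -0.318 -0.659
outer loop
vertex -2.918 2.042 1.022
vertex -3.609 3.045 1.254
vertex -2.184 2.809 -0.108
endloop
endfacet
facet normal -0.473 -0.495 0.729
outer loop
vertex -2.918 2.042 1.022
vertex -1.785 2.568 2.115
vertex -3.609 3.045 1.254
endloop
endfacet
facet normal 0.682 0.317 0.659
outer loop
vertex -2.476 3.571 2.348
vertex -1.785 2.568 2.115
vertex -1.742 4.338 1.218
endloop
endfacet
facet normal 0.474 0.495 -0.729
outer loop
vertex -1.051 3.335 0.986
vertex -2.184 2.809 -0.108
vertex -1.742 4.338 1.218
endloop
endfacet
facet normal 0.682 0.317 0.659
outer loop
vertex -1.742 4.338 1.218
vertex -1.785 2.568 2.115
vertex -1.051 3.335 0.986
endloop
endfacet
facet normal 0.557 -0.809 -0.188
outer loop
vertex -1.051 3.335 0.986
vertex -2.918 2.042 1.022
vertex -2.184 2.809 -0.108
endloop
endfacet
facet normal 0.557 -0.809 -0.188
outer loop
vertex -1.785 2.568 2.115
vertex -2.918 2.042 1.022
vertex -1.051 3.335 0.986
endloop
endfacet
facet normal -0.147 0.629 0.763
outer loop
vertex 2.971 -2.699 -3.1
vertex 2.285 -3.159 -2.853
vertex 3.067 -3.351 -2.544
endloop
endfacet
facet normal 0.546 0.589 0.596
outer loop
vertex 2.971 -2.699 -3.1
vertex 3.067 -3.351 -2.544
vertex 3.639 -3.238 -3.18
endloop
endfacet
facet normal 0.619 0.780 -0.087
outer loop
vertex 2.971 -2.699 -3.1
vertex 3.639 -3.238 -3.18
vertex 3.211 -2.977 -3.881
endloop
endfacet
facet normal -0.028 0.939 -0.343
outer loop
vertex 2.971 -2.699 -3.1
vertex 3.211 -2.977 -3.881
vertex 2.374 -2.928 -3.679
endloop
endfacet
facet normal -0.501 0.846 0.182
outer loop
vertex 2.971 -2.699 -3.1
vertex 2.374 -2.928 -3.679
vertex 2.285 -3.159 -2.853
endloop
endfacet
facet normal 0.748 -0.093 0.657
outer loop
vertex 3.639 -3.238 -3.18
vertex 3.067 -3.351 -2.544
vertex 3.366 -4.032 -2.981
endloop
endfacet
facet normal -0.373 -0.027 0.927
outer loop
vertex 3.067 -3.351 -2.544
vertex 2.285 -3.159 -2.853
vertex 2.529 -3.983 -2.779
endloop
endfacet
facet normal -0.947 0.322 -0.012
outer loop
vertex 2.285 -3.159 -2.853
vertex 2.374 -2.928 -3.679
vertex 2.101 -3.722 -3.48
endloop
endfacet
facet normal -0.180 0.474 -0.862
outer loop
vertex 2.374 -2.928 -3.679
vertex 3.211 -2.977 -3.881
vertex 2.673 -3.609 -4.116
endloop
endfacet
facet normal 0.867 0.216 -0.449
outer loop
vertex 3.211 -2.977 -3.881
vertex 3.639 -3.238 -3.18
vertex 3.455 -3.801 -3.807
endloop
endfacet
facet normal 0.028 -0.939 0.343
outer loop
vertex 2.769 -4.261 -3.56
vertex 3.366 -4.032 -2.981
vertex 2.529 -3.983 -2.779
endloop
endfacet
facet normal -0.619 -0.780 0.087
outer loop
vertex 2.769 -4.261 -3.56
vertex 2.529 -3.983 -2.779
vertex 2.101 -3.722 -3.48
endloop
endfacet
facet normal -0.546 -0.589 -0.596
outer loop
vertex 2.769 -4.261 -3.56
vertex 2.101 -3.722 -3.48
vertex 2.673 -3.609 -4.116
endloop
endfacet
facet normal 0.147 -0.629 -0.763
outer loop
vertex 2.769 -4.261 -3.56
vertex 2.673 -3.609 -4.116
vertex 3.455 -3.801 -3.807
endloop
endfacet
facet normal 0.501 -0.846 -0.182
outer loop
vertex 2.769 -4.261 -3.56
vertex 3.455 -3.801 -3.807
vertex 3.366 -4.032 -2.981
endloop
endfacet
facet normal 0.180 -0.474 0.862
outer loop
vertex 2.529 -3.983 -2.779
vertex 3.366 -4.032 -2.981
vertex 3.067 -3.351 -2.544
endloop
endfacet
facet normal -0.867 -0.216 0.449
outer loop
vertex 2.101 -3.722 -3.48
vertex 2.529 -3.983 -2.779
vertex 2.285 -3.159 -2.853
endloop
endfacet
facet normal -0.748 0.093 -0.657
outer loop
vertex 2.673 -3.609 -4.116
vertex 2.101 -3.722 -3.48
vertex 2.374 -2.928 -3.679
endloop
endfacet
facet normal 0.373 0.027 -0.927
outer loop
vertex 3.455 -3.801 -3.807
vertex 2.673 -3.609 -4.116
vertex 3.211 -2.977 -3.881
endloop
endfacet
facet normal 0.947 -0.322 0.012
outer loop
vertex 3.366 -4.032 -2.981
vertex 3.455 -3.801 -3.807
vertex 3.639 -3.238 -3.18
endloop
endfacet

endsolid


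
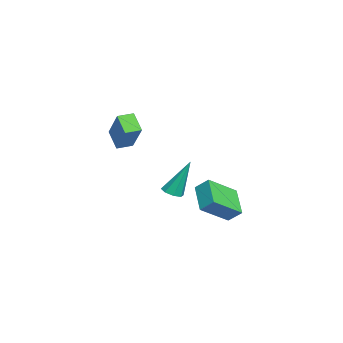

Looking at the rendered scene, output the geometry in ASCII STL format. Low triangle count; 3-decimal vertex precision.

solid 
facet normal -0.650 -0.261 -0.713
outer loop
vertex 2.126 -1.843 1.994
vertex 1.757 -1.113 2.063
vertex 2.83 -1.412 1.194
endloop
endfacet
facet normal 0.450 -0.889 -0.083
outer loop
vertex 4.183 -0.867 2.677
vertex 2.126 -1.843 1.994
vertex 2.83 -1.412 1.194
endloop
endfacet
facet normal -0.650 -0.261 -0.713
outer loop
vertex 2.83 -1.412 1.194
vertex 1.757 -1.113 2.063
vertex 2.462 -0.682 1.262
endloop
endfacet
facet normal 0.613 0.374 -0.696
outer loop
vertex 2.462 -0.682 1.262
vertex 4.183 -0.867 2.677
vertex 2.83 -1.412 1.194
endloop
endfacet
facet normal -0.612 -0.375 0.696
outer loop
vertex 2.126 -1.843 1.994
vertex 3.11 -0.568 3.546
vertex 1.757 -1.113 2.063
endloop
endfacet
facet normal 0.450 -0.889 -0.083
outer loop
vertex 3.478 -1.298 3.478
vertex 2.126 -1.843 1.994
vertex 4.183 -0.867 2.677
endloop
endfacet
facet normal -0.613 -0.374 0.696
outer loop
vertex 3.478 -1.298 3.478
vertex 3.11 -0.568 3.546
vertex 2.126 -1.843 1.994
endloop
endfacet
facet normal -0.449 0.889 0.083
outer loop
vertex 1.757 -1.113 2.063
vertex 3.11 -0.568 3.546
vertex 2.462 -0.682 1.262
endloop
endfacet
facet normal 0.612 0.375 -0.696
outer loop
vertex 3.814 -0.137 2.746
vertex 4.183 -0.867 2.677
vertex 2.462 -0.682 1.262
endloop
endfacet
facet normal -0.450 0.889 0.083
outer loop
vertex 2.462 -0.682 1.262
vertex 3.11 -0.568 3.546
vertex 3.814 -0.137 2.746
endloop
endfacet
facet normal 0.650 0.261 0.713
outer loop
vertex 3.814 -0.137 2.746
vertex 3.478 -1.298 3.478
vertex 4.183 -0.867 2.677
endloop
endfacet
facet normal 0.650 0.261 0.713
outer loop
vertex 3.11 -0.568 3.546
vertex 3.478 -1.298 3.478
vertex 3.814 -0.137 2.746
endloop
endfacet
facet normal -0.488 0.676 -0.552
outer loop
vertex -1.089 3.379 -3.485
vertex -0.864 4.048 -2.865
vertex 0.371 3.709 -4.372
endloop
endfacet
facet normal -0.240 -0.713 -0.659
outer loop
vertex 1.324 2.392 -3.295
vertex -1.089 3.379 -3.485
vertex 0.371 3.709 -4.372
endloop
endfacet
facet normal -0.488 0.676 -0.552
outer loop
vertex 0.371 3.709 -4.372
vertex -0.864 4.048 -2.865
vertex 0.597 4.379 -3.752
endloop
endfacet
facet normal 0.839 0.189 -0.510
outer loop
vertex 0.597 4.379 -3.752
vertex 1.324 2.392 -3.295
vertex 0.371 3.709 -4.372
endloop
endfacet
facet normal -0.839 -0.190 0.510
outer loop
vertex -1.089 3.379 -3.485
vertex 0.089 2.731 -1.788
vertex -0.864 4.048 -2.865
endloop
endfacet
facet normal -0.239 -0.712 -0.660
outer loop
vertex -0.137 2.061 -2.408
vertex -1.089 3.379 -3.485
vertex 1.324 2.392 -3.295
endloop
endfacet
facet normal -0.839 -0.189 0.510
outer loop
vertex -0.137 2.061 -2.408
vertex 0.089 2.731 -1.788
vertex -1.089 3.379 -3.485
endloop
endfacet
facet normal 0.239 0.712 0.660
outer loop
vertex -0.864 4.048 -2.865
vertex 0.089 2.731 -1.788
vertex 0.597 4.379 -3.752
endloop
endfacet
facet normal 0.839 0.190 -0.509
outer loop
vertex 1.549 3.061 -2.675
vertex 1.324 2.392 -3.295
vertex 0.597 4.379 -3.752
endloop
endfacet
facet normal 0.240 0.712 0.660
outer loop
vertex 0.597 4.379 -3.752
vertex 0.089 2.731 -1.788
vertex 1.549 3.061 -2.675
endloop
endfacet
facet normal 0.488 -0.676 0.552
outer loop
vertex 1.549 3.061 -2.675
vertex -0.137 2.061 -2.408
vertex 1.324 2.392 -3.295
endloop
endfacet
facet normal 0.488 -0.676 0.552
outer loop
vertex 0.089 2.731 -1.788
vertex -0.137 2.061 -2.408
vertex 1.549 3.061 -2.675
endloop
endfacet
facet normal 0.042 -0.400 -0.916
outer loop
vertex 2.411 0.805 -1.744
vertex 1.945 1.113 -1.9
vertex 2.518 1.201 -1.912
endloop
endfacet
facet normal 0.930 -0.102 0.352
outer loop
vertex 2.411 0.805 -1.744
vertex 2.518 1.201 -1.912
vertex 1.855 1.967 0.06
endloop
endfacet
facet normal 0.042 -0.399 -0.916
outer loop
vertex 2.518 1.201 -1.912
vertex 1.945 1.113 -1.9
vertex 2.29 1.546 -2.073
endloop
endfacet
facet normal 0.821 0.568 0.055
outer loop
vertex 2.518 1.201 -1.912
vertex 2.29 1.546 -2.073
vertex 1.855 1.967 0.06
endloop
endfacet
facet normal 0.043 -0.400 -0.915
outer loop
vertex 2.29 1.546 -2.073
vertex 1.945 1.113 -1.9
vertex 1.859 1.637 -2.133
endloop
endfacet
facet normal 0.224 0.964 -0.145
outer loop
vertex 2.29 1.546 -2.073
vertex 1.859 1.637 -2.133
vertex 1.855 1.967 0.06
endloop
endfacet
facet normal 0.042 -0.400 -0.915
outer loop
vertex 1.859 1.637 -2.133
vertex 1.945 1.113 -1.9
vertex 1.479 1.421 -2.056
endloop
endfacet
facet normal -0.510 0.851 -0.129
outer loop
vertex 1.859 1.637 -2.133
vertex 1.479 1.421 -2.056
vertex 1.855 1.967 0.06
endloop
endfacet
facet normal 0.043 -0.399 -0.916
outer loop
vertex 1.479 1.421 -2.056
vertex 1.945 1.113 -1.9
vertex 1.372 1.024 -1.888
endloop
endfacet
facet normal -0.951 0.296 0.093
outer loop
vertex 1.479 1.421 -2.056
vertex 1.372 1.024 -1.888
vertex 1.855 1.967 0.06
endloop
endfacet
facet normal 0.043 -0.399 -0.916
outer loop
vertex 1.372 1.024 -1.888
vertex 1.945 1.113 -1.9
vertex 1.601 0.679 -1.727
endloop
endfacet
facet normal -0.841 -0.376 0.390
outer loop
vertex 1.372 1.024 -1.888
vertex 1.601 0.679 -1.727
vertex 1.855 1.967 0.06
endloop
endfacet
facet normal 0.043 -0.399 -0.916
outer loop
vertex 1.601 0.679 -1.727
vertex 1.945 1.113 -1.9
vertex 2.031 0.588 -1.667
endloop
endfacet
facet normal -0.245 -0.770 0.590
outer loop
vertex 1.601 0.679 -1.727
vertex 2.031 0.588 -1.667
vertex 1.855 1.967 0.06
endloop
endfacet
facet normal 0.043 -0.399 -0.916
outer loop
vertex 2.031 0.588 -1.667
vertex 1.945 1.113 -1.9
vertex 2.411 0.805 -1.744
endloop
endfacet
facet normal 0.491 -0.656 0.574
outer loop
vertex 2.031 0.588 -1.667
vertex 2.411 0.805 -1.744
vertex 1.855 1.967 0.06
endloop
endfacet

endsolid


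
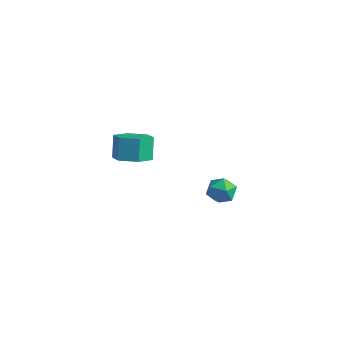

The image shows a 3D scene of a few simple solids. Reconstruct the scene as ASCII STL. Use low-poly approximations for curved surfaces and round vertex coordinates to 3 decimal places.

solid 
facet normal -0.781 0.625 -0.009
outer loop
vertex 1.366 0.692 -0.84
vertex 1.201 0.496 -0.139
vertex 1.661 1.069 -0.267
endloop
endfacet
facet normal -0.259 0.863 -0.434
outer loop
vertex 1.366 0.692 -0.84
vertex 1.661 1.069 -0.267
vertex 2.084 0.898 -0.859
endloop
endfacet
facet normal -0.128 0.360 -0.924
outer loop
vertex 1.366 0.692 -0.84
vertex 2.084 0.898 -0.859
vertex 1.884 0.219 -1.096
endloop
endfacet
facet normal -0.568 -0.188 -0.801
outer loop
vertex 1.366 0.692 -0.84
vertex 1.884 0.219 -1.096
vertex 1.339 -0.03 -0.651
endloop
endfacet
facet normal -0.971 -0.025 -0.236
outer loop
vertex 1.366 0.692 -0.84
vertex 1.339 -0.03 -0.651
vertex 1.201 0.496 -0.139
endloop
endfacet
facet normal 0.328 0.944 -0.039
outer loop
vertex 2.084 0.898 -0.859
vertex 1.661 1.069 -0.267
vertex 2.361 0.83 -0.169
endloop
endfacet
facet normal -0.516 0.559 0.649
outer loop
vertex 1.661 1.069 -0.267
vertex 1.201 0.496 -0.139
vertex 1.816 0.581 0.276
endloop
endfacet
facet normal -0.824 -0.491 0.282
outer loop
vertex 1.201 0.496 -0.139
vertex 1.339 -0.03 -0.651
vertex 1.616 -0.098 0.039
endloop
endfacet
facet normal -0.170 -0.757 -0.631
outer loop
vertex 1.339 -0.03 -0.651
vertex 1.884 0.219 -1.096
vertex 2.039 -0.269 -0.553
endloop
endfacet
facet normal 0.542 0.130 -0.830
outer loop
vertex 1.884 0.219 -1.096
vertex 2.084 0.898 -0.859
vertex 2.499 0.304 -0.681
endloop
endfacet
facet normal 0.568 0.188 0.801
outer loop
vertex 2.334 0.108 0.02
vertex 2.361 0.83 -0.169
vertex 1.816 0.581 0.276
endloop
endfacet
facet normal 0.128 -0.360 0.924
outer loop
vertex 2.334 0.108 0.02
vertex 1.816 0.581 0.276
vertex 1.616 -0.098 0.039
endloop
endfacet
facet normal 0.259 -0.863 0.434
outer loop
vertex 2.334 0.108 0.02
vertex 1.616 -0.098 0.039
vertex 2.039 -0.269 -0.553
endloop
endfacet
facet normal 0.781 -0.625 0.009
outer loop
vertex 2.334 0.108 0.02
vertex 2.039 -0.269 -0.553
vertex 2.499 0.304 -0.681
endloop
endfacet
facet normal 0.971 0.025 0.236
outer loop
vertex 2.334 0.108 0.02
vertex 2.499 0.304 -0.681
vertex 2.361 0.83 -0.169
endloop
endfacet
facet normal 0.170 0.757 0.631
outer loop
vertex 1.816 0.581 0.276
vertex 2.361 0.83 -0.169
vertex 1.661 1.069 -0.267
endloop
endfacet
facet normal -0.542 -0.130 0.830
outer loop
vertex 1.616 -0.098 0.039
vertex 1.816 0.581 0.276
vertex 1.201 0.496 -0.139
endloop
endfacet
facet normal -0.328 -0.944 0.039
outer loop
vertex 2.039 -0.269 -0.553
vertex 1.616 -0.098 0.039
vertex 1.339 -0.03 -0.651
endloop
endfacet
facet normal 0.516 -0.559 -0.649
outer loop
vertex 2.499 0.304 -0.681
vertex 2.039 -0.269 -0.553
vertex 1.884 0.219 -1.096
endloop
endfacet
facet normal 0.824 0.491 -0.282
outer loop
vertex 2.361 0.83 -0.169
vertex 2.499 0.304 -0.681
vertex 2.084 0.898 -0.859
endloop
endfacet
facet normal 0.289 -0.417 -0.862
outer loop
vertex -3.059 0.677 -1.288
vertex -3.779 1.09 -1.729
vertex -2.952 1.531 -1.665
endloop
endfacet
facet normal 0.951 0.018 0.310
outer loop
vertex -3.059 0.677 -1.288
vertex -2.952 1.531 -1.665
vertex -3.42 1.197 -0.21
endloop
endfacet
facet normal 0.951 0.018 0.310
outer loop
vertex -3.42 1.197 -0.21
vertex -2.952 1.531 -1.665
vertex -3.313 2.051 -0.587
endloop
endfacet
facet normal -0.289 0.417 0.862
outer loop
vertex -3.42 1.197 -0.21
vertex -3.313 2.051 -0.587
vertex -4.141 1.61 -0.651
endloop
endfacet
facet normal 0.289 -0.416 -0.862
outer loop
vertex -2.952 1.531 -1.665
vertex -3.779 1.09 -1.729
vertex -3.672 1.944 -2.105
endloop
endfacet
facet normal 0.574 0.796 -0.192
outer loop
vertex -2.952 1.531 -1.665
vertex -3.672 1.944 -2.105
vertex -3.313 2.051 -0.587
endloop
endfacet
facet normal 0.575 0.795 -0.192
outer loop
vertex -3.313 2.051 -0.587
vertex -3.672 1.944 -2.105
vertex -4.033 2.465 -1.028
endloop
endfacet
facet normal -0.289 0.417 0.862
outer loop
vertex -3.313 2.051 -0.587
vertex -4.033 2.465 -1.028
vertex -4.141 1.61 -0.651
endloop
endfacet
facet normal 0.289 -0.416 -0.862
outer loop
vertex -3.672 1.944 -2.105
vertex -3.779 1.09 -1.729
vertex -4.5 1.503 -2.17
endloop
endfacet
facet normal -0.375 0.779 -0.503
outer loop
vertex -3.672 1.944 -2.105
vertex -4.5 1.503 -2.17
vertex -4.033 2.465 -1.028
endloop
endfacet
facet normal -0.377 0.779 -0.502
outer loop
vertex -4.033 2.465 -1.028
vertex -4.5 1.503 -2.17
vertex -4.861 2.023 -1.092
endloop
endfacet
facet normal -0.289 0.417 0.862
outer loop
vertex -4.033 2.465 -1.028
vertex -4.861 2.023 -1.092
vertex -4.141 1.61 -0.651
endloop
endfacet
facet normal 0.289 -0.417 -0.862
outer loop
vertex -4.5 1.503 -2.17
vertex -3.779 1.09 -1.729
vertex -4.607 0.649 -1.793
endloop
endfacet
facet normal -0.951 -0.018 -0.310
outer loop
vertex -4.5 1.503 -2.17
vertex -4.607 0.649 -1.793
vertex -4.861 2.023 -1.092
endloop
endfacet
facet normal -0.951 -0.018 -0.310
outer loop
vertex -4.861 2.023 -1.092
vertex -4.607 0.649 -1.793
vertex -4.968 1.169 -0.715
endloop
endfacet
facet normal -0.289 0.417 0.862
outer loop
vertex -4.861 2.023 -1.092
vertex -4.968 1.169 -0.715
vertex -4.141 1.61 -0.651
endloop
endfacet
facet normal 0.289 -0.417 -0.862
outer loop
vertex -4.607 0.649 -1.793
vertex -3.779 1.09 -1.729
vertex -3.887 0.235 -1.352
endloop
endfacet
facet normal -0.575 -0.796 0.191
outer loop
vertex -4.607 0.649 -1.793
vertex -3.887 0.235 -1.352
vertex -4.968 1.169 -0.715
endloop
endfacet
facet normal -0.574 -0.796 0.193
outer loop
vertex -4.968 1.169 -0.715
vertex -3.887 0.235 -1.352
vertex -4.248 0.756 -0.275
endloop
endfacet
facet normal -0.289 0.416 0.862
outer loop
vertex -4.968 1.169 -0.715
vertex -4.248 0.756 -0.275
vertex -4.141 1.61 -0.651
endloop
endfacet
facet normal 0.289 -0.417 -0.862
outer loop
vertex -3.887 0.235 -1.352
vertex -3.779 1.09 -1.729
vertex -3.059 0.677 -1.288
endloop
endfacet
facet normal 0.377 -0.778 0.503
outer loop
vertex -3.887 0.235 -1.352
vertex -3.059 0.677 -1.288
vertex -4.248 0.756 -0.275
endloop
endfacet
facet normal 0.376 -0.779 0.502
outer loop
vertex -4.248 0.756 -0.275
vertex -3.059 0.677 -1.288
vertex -3.42 1.197 -0.21
endloop
endfacet
facet normal -0.289 0.416 0.862
outer loop
vertex -4.248 0.756 -0.275
vertex -3.42 1.197 -0.21
vertex -4.141 1.61 -0.651
endloop
endfacet

endsolid


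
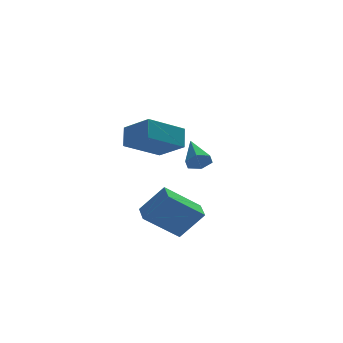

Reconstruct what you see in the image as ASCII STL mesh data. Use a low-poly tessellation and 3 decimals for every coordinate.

solid 
facet normal 0.045 -0.873 -0.486
outer loop
vertex -0.083 1.302 0.424
vertex -0.534 1.519 -0.007
vertex 0.108 1.617 -0.124
endloop
endfacet
facet normal 0.888 0.191 0.419
outer loop
vertex -0.083 1.302 0.424
vertex 0.108 1.617 -0.124
vertex -0.606 2.941 0.787
endloop
endfacet
facet normal 0.044 -0.872 -0.487
outer loop
vertex 0.108 1.617 -0.124
vertex -0.534 1.519 -0.007
vertex -0.343 1.834 -0.554
endloop
endfacet
facet normal 0.673 0.630 -0.388
outer loop
vertex 0.108 1.617 -0.124
vertex -0.343 1.834 -0.554
vertex -0.606 2.941 0.787
endloop
endfacet
facet normal 0.044 -0.872 -0.487
outer loop
vertex -0.343 1.834 -0.554
vertex -0.534 1.519 -0.007
vertex -0.985 1.736 -0.437
endloop
endfacet
facet normal -0.229 0.728 -0.646
outer loop
vertex -0.343 1.834 -0.554
vertex -0.985 1.736 -0.437
vertex -0.606 2.941 0.787
endloop
endfacet
facet normal 0.044 -0.873 -0.486
outer loop
vertex -0.985 1.736 -0.437
vertex -0.534 1.519 -0.007
vertex -1.176 1.421 0.111
endloop
endfacet
facet normal -0.917 0.387 -0.097
outer loop
vertex -0.985 1.736 -0.437
vertex -1.176 1.421 0.111
vertex -0.606 2.941 0.787
endloop
endfacet
facet normal 0.044 -0.873 -0.486
outer loop
vertex -1.176 1.421 0.111
vertex -0.534 1.519 -0.007
vertex -0.725 1.204 0.541
endloop
endfacet
facet normal -0.702 -0.052 0.710
outer loop
vertex -1.176 1.421 0.111
vertex -0.725 1.204 0.541
vertex -0.606 2.941 0.787
endloop
endfacet
facet normal 0.045 -0.873 -0.486
outer loop
vertex -0.725 1.204 0.541
vertex -0.534 1.519 -0.007
vertex -0.083 1.302 0.424
endloop
endfacet
facet normal 0.199 -0.151 0.968
outer loop
vertex -0.725 1.204 0.541
vertex -0.083 1.302 0.424
vertex -0.606 2.941 0.787
endloop
endfacet
facet normal -0.624 0.133 -0.770
outer loop
vertex -4.144 -4.037 -0.888
vertex -4.109 -3.048 -0.745
vertex -2.574 -3.913 -2.138
endloop
endfacet
facet normal -0.036 -0.989 -0.143
outer loop
vertex -1.551 -4.132 -0.875
vertex -4.144 -4.037 -0.888
vertex -2.574 -3.913 -2.138
endloop
endfacet
facet normal -0.624 0.133 -0.770
outer loop
vertex -2.574 -3.913 -2.138
vertex -4.109 -3.048 -0.745
vertex -2.539 -2.924 -1.995
endloop
endfacet
facet normal 0.781 0.062 -0.622
outer loop
vertex -2.539 -2.924 -1.995
vertex -1.551 -4.132 -0.875
vertex -2.574 -3.913 -2.138
endloop
endfacet
facet normal -0.781 -0.062 0.622
outer loop
vertex -4.144 -4.037 -0.888
vertex -3.086 -3.267 0.518
vertex -4.109 -3.048 -0.745
endloop
endfacet
facet normal -0.036 -0.989 -0.143
outer loop
vertex -3.121 -4.256 0.375
vertex -4.144 -4.037 -0.888
vertex -1.551 -4.132 -0.875
endloop
endfacet
facet normal -0.781 -0.062 0.622
outer loop
vertex -3.121 -4.256 0.375
vertex -3.086 -3.267 0.518
vertex -4.144 -4.037 -0.888
endloop
endfacet
facet normal 0.036 0.989 0.143
outer loop
vertex -4.109 -3.048 -0.745
vertex -3.086 -3.267 0.518
vertex -2.539 -2.924 -1.995
endloop
endfacet
facet normal 0.781 0.062 -0.622
outer loop
vertex -1.516 -3.143 -0.732
vertex -1.551 -4.132 -0.875
vertex -2.539 -2.924 -1.995
endloop
endfacet
facet normal 0.036 0.989 0.143
outer loop
vertex -2.539 -2.924 -1.995
vertex -3.086 -3.267 0.518
vertex -1.516 -3.143 -0.732
endloop
endfacet
facet normal 0.624 -0.133 0.770
outer loop
vertex -1.516 -3.143 -0.732
vertex -3.121 -4.256 0.375
vertex -1.551 -4.132 -0.875
endloop
endfacet
facet normal 0.624 -0.133 0.770
outer loop
vertex -3.086 -3.267 0.518
vertex -3.121 -4.256 0.375
vertex -1.516 -3.143 -0.732
endloop
endfacet
facet normal -0.524 0.686 -0.505
outer loop
vertex -4.007 0.904 2.553
vertex -2.289 1.539 1.634
vertex -4.175 0.173 1.734
endloop
endfacet
facet normal -0.838 -0.310 0.449
outer loop
vertex -3.311 -0.959 2.566
vertex -4.007 0.904 2.553
vertex -4.175 0.173 1.734
endloop
endfacet
facet normal -0.524 0.686 -0.504
outer loop
vertex -4.175 0.173 1.734
vertex -2.289 1.539 1.634
vertex -2.457 0.809 0.815
endloop
endfacet
facet normal -0.151 -0.658 -0.738
outer loop
vertex -2.457 0.809 0.815
vertex -3.311 -0.959 2.566
vertex -4.175 0.173 1.734
endloop
endfacet
facet normal 0.151 0.658 0.738
outer loop
vertex -4.007 0.904 2.553
vertex -1.425 0.407 2.466
vertex -2.289 1.539 1.634
endloop
endfacet
facet normal -0.838 -0.310 0.448
outer loop
vertex -3.143 -0.229 3.385
vertex -4.007 0.904 2.553
vertex -3.311 -0.959 2.566
endloop
endfacet
facet normal 0.151 0.657 0.738
outer loop
vertex -3.143 -0.229 3.385
vertex -1.425 0.407 2.466
vertex -4.007 0.904 2.553
endloop
endfacet
facet normal 0.838 0.310 -0.448
outer loop
vertex -2.289 1.539 1.634
vertex -1.425 0.407 2.466
vertex -2.457 0.809 0.815
endloop
endfacet
facet normal -0.152 -0.658 -0.738
outer loop
vertex -1.593 -0.324 1.647
vertex -3.311 -0.959 2.566
vertex -2.457 0.809 0.815
endloop
endfacet
facet normal 0.838 0.310 -0.449
outer loop
vertex -2.457 0.809 0.815
vertex -1.425 0.407 2.466
vertex -1.593 -0.324 1.647
endloop
endfacet
facet normal 0.524 -0.687 0.505
outer loop
vertex -1.593 -0.324 1.647
vertex -3.143 -0.229 3.385
vertex -3.311 -0.959 2.566
endloop
endfacet
facet normal 0.524 -0.686 0.505
outer loop
vertex -1.425 0.407 2.466
vertex -3.143 -0.229 3.385
vertex -1.593 -0.324 1.647
endloop
endfacet

endsolid


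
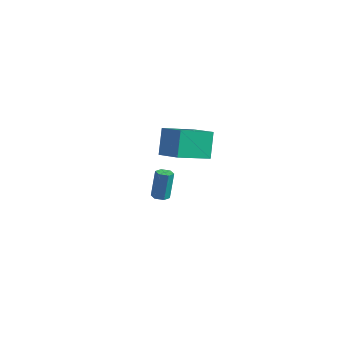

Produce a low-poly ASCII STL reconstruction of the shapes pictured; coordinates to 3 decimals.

solid 
facet normal -0.898 0.206 -0.388
outer loop
vertex 1.69 -2.561 4.453
vertex 2.448 -0.81 3.626
vertex 2.089 -3.374 3.097
endloop
endfacet
facet normal -0.364 -0.842 0.398
outer loop
vertex 3.472 -3.69 3.694
vertex 1.69 -2.561 4.453
vertex 2.089 -3.374 3.097
endloop
endfacet
facet normal -0.899 0.206 -0.387
outer loop
vertex 2.089 -3.374 3.097
vertex 2.448 -0.81 3.626
vertex 2.846 -1.622 2.27
endloop
endfacet
facet normal 0.245 -0.498 -0.832
outer loop
vertex 2.846 -1.622 2.27
vertex 3.472 -3.69 3.694
vertex 2.089 -3.374 3.097
endloop
endfacet
facet normal -0.245 0.499 0.831
outer loop
vertex 1.69 -2.561 4.453
vertex 3.831 -1.126 4.223
vertex 2.448 -0.81 3.626
endloop
endfacet
facet normal -0.364 -0.842 0.397
outer loop
vertex 3.074 -2.878 5.05
vertex 1.69 -2.561 4.453
vertex 3.472 -3.69 3.694
endloop
endfacet
facet normal -0.245 0.498 0.832
outer loop
vertex 3.074 -2.878 5.05
vertex 3.831 -1.126 4.223
vertex 1.69 -2.561 4.453
endloop
endfacet
facet normal 0.364 0.842 -0.398
outer loop
vertex 2.448 -0.81 3.626
vertex 3.831 -1.126 4.223
vertex 2.846 -1.622 2.27
endloop
endfacet
facet normal 0.245 -0.499 -0.832
outer loop
vertex 4.23 -1.939 2.867
vertex 3.472 -3.69 3.694
vertex 2.846 -1.622 2.27
endloop
endfacet
facet normal 0.364 0.842 -0.398
outer loop
vertex 2.846 -1.622 2.27
vertex 3.831 -1.126 4.223
vertex 4.23 -1.939 2.867
endloop
endfacet
facet normal 0.899 -0.206 0.387
outer loop
vertex 4.23 -1.939 2.867
vertex 3.074 -2.878 5.05
vertex 3.472 -3.69 3.694
endloop
endfacet
facet normal 0.899 -0.205 0.388
outer loop
vertex 3.831 -1.126 4.223
vertex 3.074 -2.878 5.05
vertex 4.23 -1.939 2.867
endloop
endfacet
facet normal 0.042 -0.286 -0.957
outer loop
vertex 0.164 -0.343 -3.283
vertex -0.265 -0.084 -3.379
vertex 0.187 0.146 -3.428
endloop
endfacet
facet normal 0.998 -0.032 0.052
outer loop
vertex 0.164 -0.343 -3.283
vertex 0.187 0.146 -3.428
vertex 0.095 0.146 -1.646
endloop
endfacet
facet normal 0.998 -0.032 0.052
outer loop
vertex 0.095 0.146 -1.646
vertex 0.187 0.146 -3.428
vertex 0.118 0.634 -1.791
endloop
endfacet
facet normal -0.040 0.286 0.957
outer loop
vertex 0.095 0.146 -1.646
vertex 0.118 0.634 -1.791
vertex -0.335 0.404 -1.741
endloop
endfacet
facet normal 0.041 -0.285 -0.958
outer loop
vertex 0.187 0.146 -3.428
vertex -0.265 -0.084 -3.379
vertex -0.242 0.404 -3.523
endloop
endfacet
facet normal 0.538 0.814 -0.220
outer loop
vertex 0.187 0.146 -3.428
vertex -0.242 0.404 -3.523
vertex 0.118 0.634 -1.791
endloop
endfacet
facet normal 0.539 0.813 -0.220
outer loop
vertex 0.118 0.634 -1.791
vertex -0.242 0.404 -3.523
vertex -0.311 0.893 -1.886
endloop
endfacet
facet normal -0.039 0.286 0.957
outer loop
vertex 0.118 0.634 -1.791
vertex -0.311 0.893 -1.886
vertex -0.335 0.404 -1.741
endloop
endfacet
facet normal 0.041 -0.285 -0.958
outer loop
vertex -0.242 0.404 -3.523
vertex -0.265 -0.084 -3.379
vertex -0.695 0.174 -3.474
endloop
endfacet
facet normal -0.459 0.846 -0.272
outer loop
vertex -0.242 0.404 -3.523
vertex -0.695 0.174 -3.474
vertex -0.311 0.893 -1.886
endloop
endfacet
facet normal -0.459 0.846 -0.272
outer loop
vertex -0.311 0.893 -1.886
vertex -0.695 0.174 -3.474
vertex -0.764 0.663 -1.837
endloop
endfacet
facet normal -0.042 0.286 0.957
outer loop
vertex -0.311 0.893 -1.886
vertex -0.764 0.663 -1.837
vertex -0.335 0.404 -1.741
endloop
endfacet
facet normal 0.040 -0.286 -0.957
outer loop
vertex -0.695 0.174 -3.474
vertex -0.265 -0.084 -3.379
vertex -0.718 -0.314 -3.329
endloop
endfacet
facet normal -0.998 0.032 -0.052
outer loop
vertex -0.695 0.174 -3.474
vertex -0.718 -0.314 -3.329
vertex -0.764 0.663 -1.837
endloop
endfacet
facet normal -0.998 0.032 -0.052
outer loop
vertex -0.764 0.663 -1.837
vertex -0.718 -0.314 -3.329
vertex -0.787 0.174 -1.692
endloop
endfacet
facet normal -0.042 0.286 0.957
outer loop
vertex -0.764 0.663 -1.837
vertex -0.787 0.174 -1.692
vertex -0.335 0.404 -1.741
endloop
endfacet
facet normal 0.039 -0.286 -0.957
outer loop
vertex -0.718 -0.314 -3.329
vertex -0.265 -0.084 -3.379
vertex -0.289 -0.573 -3.234
endloop
endfacet
facet normal -0.539 -0.813 0.220
outer loop
vertex -0.718 -0.314 -3.329
vertex -0.289 -0.573 -3.234
vertex -0.787 0.174 -1.692
endloop
endfacet
facet normal -0.538 -0.814 0.220
outer loop
vertex -0.787 0.174 -1.692
vertex -0.289 -0.573 -3.234
vertex -0.358 -0.084 -1.597
endloop
endfacet
facet normal -0.041 0.285 0.958
outer loop
vertex -0.787 0.174 -1.692
vertex -0.358 -0.084 -1.597
vertex -0.335 0.404 -1.741
endloop
endfacet
facet normal 0.042 -0.286 -0.957
outer loop
vertex -0.289 -0.573 -3.234
vertex -0.265 -0.084 -3.379
vertex 0.164 -0.343 -3.283
endloop
endfacet
facet normal 0.459 -0.846 0.272
outer loop
vertex -0.289 -0.573 -3.234
vertex 0.164 -0.343 -3.283
vertex -0.358 -0.084 -1.597
endloop
endfacet
facet normal 0.459 -0.846 0.272
outer loop
vertex -0.358 -0.084 -1.597
vertex 0.164 -0.343 -3.283
vertex 0.095 0.146 -1.646
endloop
endfacet
facet normal -0.041 0.285 0.958
outer loop
vertex -0.358 -0.084 -1.597
vertex 0.095 0.146 -1.646
vertex -0.335 0.404 -1.741
endloop
endfacet

endsolid


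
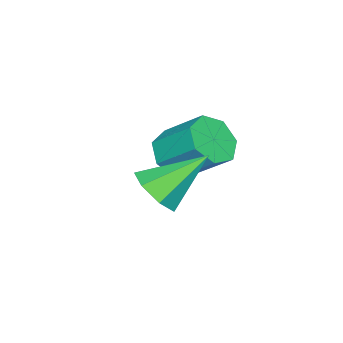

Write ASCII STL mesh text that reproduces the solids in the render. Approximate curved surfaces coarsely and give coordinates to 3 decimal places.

solid 
facet normal 0.527 -0.568 -0.632
outer loop
vertex 1.496 3.247 -0.236
vertex 0.797 2.724 -0.349
vertex 1.024 3.442 -0.805
endloop
endfacet
facet normal 0.343 0.939 0.037
outer loop
vertex 1.496 3.247 -0.236
vertex 1.024 3.442 -0.805
vertex -0.237 3.836 0.889
endloop
endfacet
facet normal 0.528 -0.568 -0.632
outer loop
vertex 1.024 3.442 -0.805
vertex 0.797 2.724 -0.349
vertex 0.382 3.096 -1.03
endloop
endfacet
facet normal -0.308 0.850 -0.427
outer loop
vertex 1.024 3.442 -0.805
vertex 0.382 3.096 -1.03
vertex -0.237 3.836 0.889
endloop
endfacet
facet normal 0.528 -0.568 -0.632
outer loop
vertex 0.382 3.096 -1.03
vertex 0.797 2.724 -0.349
vertex 0.052 2.47 -0.743
endloop
endfacet
facet normal -0.876 0.282 -0.391
outer loop
vertex 0.382 3.096 -1.03
vertex 0.052 2.47 -0.743
vertex -0.237 3.836 0.889
endloop
endfacet
facet normal 0.528 -0.568 -0.632
outer loop
vertex 0.052 2.47 -0.743
vertex 0.797 2.724 -0.349
vertex 0.283 2.035 -0.159
endloop
endfacet
facet normal -0.934 -0.338 0.118
outer loop
vertex 0.052 2.47 -0.743
vertex 0.283 2.035 -0.159
vertex -0.237 3.836 0.889
endloop
endfacet
facet normal 0.527 -0.568 -0.632
outer loop
vertex 0.283 2.035 -0.159
vertex 0.797 2.724 -0.349
vertex 0.901 2.119 0.281
endloop
endfacet
facet normal -0.437 -0.543 0.717
outer loop
vertex 0.283 2.035 -0.159
vertex 0.901 2.119 0.281
vertex -0.237 3.836 0.889
endloop
endfacet
facet normal 0.527 -0.568 -0.632
outer loop
vertex 0.901 2.119 0.281
vertex 0.797 2.724 -0.349
vertex 1.441 2.658 0.247
endloop
endfacet
facet normal 0.239 -0.179 0.954
outer loop
vertex 0.901 2.119 0.281
vertex 1.441 2.658 0.247
vertex -0.237 3.836 0.889
endloop
endfacet
facet normal 0.527 -0.568 -0.632
outer loop
vertex 1.441 2.658 0.247
vertex 0.797 2.724 -0.349
vertex 1.496 3.247 -0.236
endloop
endfacet
facet normal 0.587 0.480 0.652
outer loop
vertex 1.441 2.658 0.247
vertex 1.496 3.247 -0.236
vertex -0.237 3.836 0.889
endloop
endfacet
facet normal -0.040 -0.771 -0.636
outer loop
vertex -1.89 1.079 -0.35
vertex -2.364 1.603 -0.955
vertex -1.444 1.493 -0.88
endloop
endfacet
facet normal 0.832 -0.379 0.405
outer loop
vertex -1.89 1.079 -0.35
vertex -1.444 1.493 -0.88
vertex -1.821 2.373 0.719
endloop
endfacet
facet normal 0.832 -0.379 0.405
outer loop
vertex -1.821 2.373 0.719
vertex -1.444 1.493 -0.88
vertex -1.375 2.787 0.189
endloop
endfacet
facet normal 0.041 0.770 0.636
outer loop
vertex -1.821 2.373 0.719
vertex -1.375 2.787 0.189
vertex -2.296 2.897 0.115
endloop
endfacet
facet normal -0.040 -0.770 -0.636
outer loop
vertex -1.444 1.493 -0.88
vertex -2.364 1.603 -0.955
vertex -1.691 1.99 -1.466
endloop
endfacet
facet normal 0.951 0.165 -0.261
outer loop
vertex -1.444 1.493 -0.88
vertex -1.691 1.99 -1.466
vertex -1.375 2.787 0.189
endloop
endfacet
facet normal 0.951 0.166 -0.262
outer loop
vertex -1.375 2.787 0.189
vertex -1.691 1.99 -1.466
vertex -1.623 3.284 -0.397
endloop
endfacet
facet normal 0.041 0.770 0.636
outer loop
vertex -1.375 2.787 0.189
vertex -1.623 3.284 -0.397
vertex -2.296 2.897 0.115
endloop
endfacet
facet normal -0.041 -0.770 -0.637
outer loop
vertex -1.691 1.99 -1.466
vertex -2.364 1.603 -0.955
vertex -2.445 2.196 -1.667
endloop
endfacet
facet normal 0.354 0.584 -0.730
outer loop
vertex -1.691 1.99 -1.466
vertex -2.445 2.196 -1.667
vertex -1.623 3.284 -0.397
endloop
endfacet
facet normal 0.354 0.584 -0.730
outer loop
vertex -1.623 3.284 -0.397
vertex -2.445 2.196 -1.667
vertex -2.377 3.49 -0.598
endloop
endfacet
facet normal 0.041 0.770 0.636
outer loop
vertex -1.623 3.284 -0.397
vertex -2.377 3.49 -0.598
vertex -2.296 2.897 0.115
endloop
endfacet
facet normal -0.041 -0.770 -0.637
outer loop
vertex -2.445 2.196 -1.667
vertex -2.364 1.603 -0.955
vertex -3.138 1.955 -1.331
endloop
endfacet
facet normal -0.511 0.563 -0.649
outer loop
vertex -2.445 2.196 -1.667
vertex -3.138 1.955 -1.331
vertex -2.377 3.49 -0.598
endloop
endfacet
facet normal -0.511 0.563 -0.649
outer loop
vertex -2.377 3.49 -0.598
vertex -3.138 1.955 -1.331
vertex -3.07 3.249 -0.262
endloop
endfacet
facet normal 0.041 0.770 0.636
outer loop
vertex -2.377 3.49 -0.598
vertex -3.07 3.249 -0.262
vertex -2.296 2.897 0.115
endloop
endfacet
facet normal -0.041 -0.770 -0.637
outer loop
vertex -3.138 1.955 -1.331
vertex -2.364 1.603 -0.955
vertex -3.249 1.449 -0.712
endloop
endfacet
facet normal -0.990 0.119 -0.081
outer loop
vertex -3.138 1.955 -1.331
vertex -3.249 1.449 -0.712
vertex -3.07 3.249 -0.262
endloop
endfacet
facet normal -0.990 0.118 -0.079
outer loop
vertex -3.07 3.249 -0.262
vertex -3.249 1.449 -0.712
vertex -3.18 2.743 0.357
endloop
endfacet
facet normal 0.040 0.770 0.637
outer loop
vertex -3.07 3.249 -0.262
vertex -3.18 2.743 0.357
vertex -2.296 2.897 0.115
endloop
endfacet
facet normal -0.041 -0.771 -0.636
outer loop
vertex -3.249 1.449 -0.712
vertex -2.364 1.603 -0.955
vertex -2.693 1.059 -0.275
endloop
endfacet
facet normal -0.724 -0.416 0.550
outer loop
vertex -3.249 1.449 -0.712
vertex -2.693 1.059 -0.275
vertex -3.18 2.743 0.357
endloop
endfacet
facet normal -0.725 -0.416 0.549
outer loop
vertex -3.18 2.743 0.357
vertex -2.693 1.059 -0.275
vertex -2.625 2.353 0.794
endloop
endfacet
facet normal 0.040 0.770 0.637
outer loop
vertex -3.18 2.743 0.357
vertex -2.625 2.353 0.794
vertex -2.296 2.897 0.115
endloop
endfacet
facet normal -0.040 -0.771 -0.636
outer loop
vertex -2.693 1.059 -0.275
vertex -2.364 1.603 -0.955
vertex -1.89 1.079 -0.35
endloop
endfacet
facet normal 0.087 -0.637 0.766
outer loop
vertex -2.693 1.059 -0.275
vertex -1.89 1.079 -0.35
vertex -2.625 2.353 0.794
endloop
endfacet
facet normal 0.087 -0.637 0.766
outer loop
vertex -2.625 2.353 0.794
vertex -1.89 1.079 -0.35
vertex -1.821 2.373 0.719
endloop
endfacet
facet normal 0.040 0.770 0.637
outer loop
vertex -2.625 2.353 0.794
vertex -1.821 2.373 0.719
vertex -2.296 2.897 0.115
endloop
endfacet

endsolid
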